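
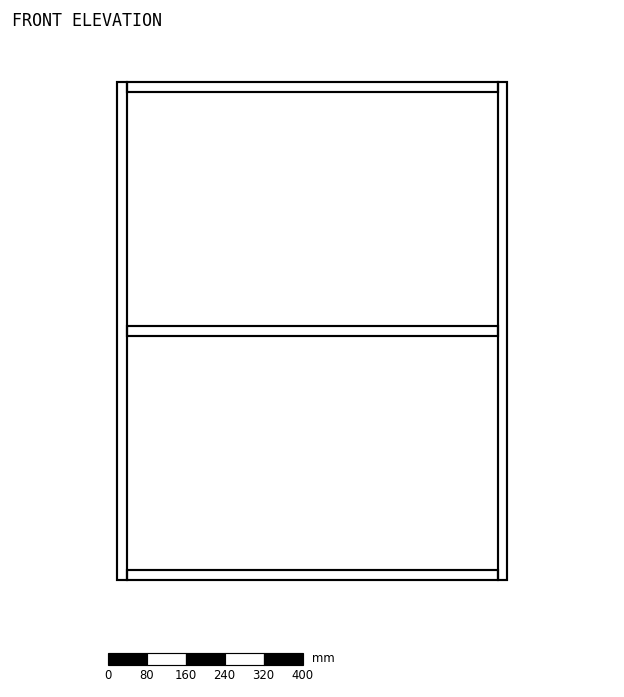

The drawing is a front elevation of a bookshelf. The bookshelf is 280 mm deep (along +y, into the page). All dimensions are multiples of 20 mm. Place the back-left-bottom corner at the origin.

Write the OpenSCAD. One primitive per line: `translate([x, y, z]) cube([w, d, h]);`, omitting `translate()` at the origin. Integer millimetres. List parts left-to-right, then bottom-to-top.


cube([20, 280, 1020]);
translate([20, 0, 0]) cube([760, 280, 20]);
translate([20, 0, 500]) cube([760, 280, 20]);
translate([20, 0, 1000]) cube([760, 280, 20]);
translate([780, 0, 0]) cube([20, 280, 1020]);


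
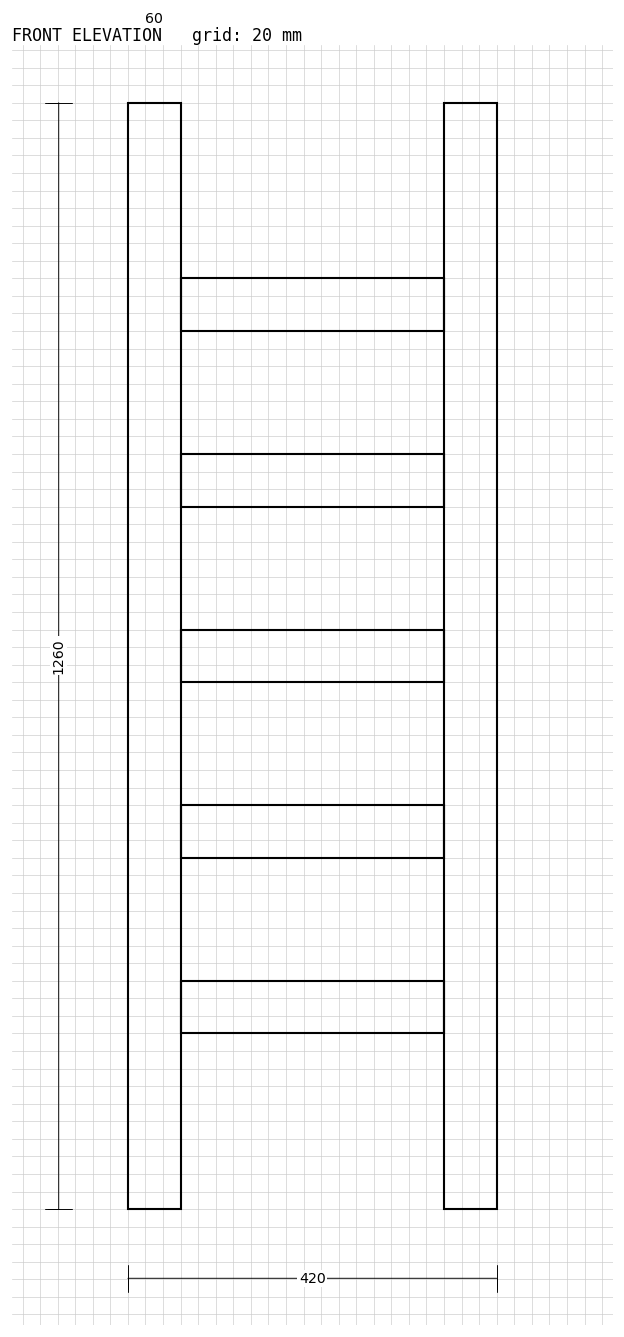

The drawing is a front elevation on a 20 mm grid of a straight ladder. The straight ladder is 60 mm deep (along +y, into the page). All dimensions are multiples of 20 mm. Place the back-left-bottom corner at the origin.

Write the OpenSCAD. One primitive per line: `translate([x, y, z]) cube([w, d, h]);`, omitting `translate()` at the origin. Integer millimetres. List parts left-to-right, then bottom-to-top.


cube([60, 60, 1260]);
translate([60, 0, 200]) cube([300, 60, 60]);
translate([60, 0, 400]) cube([300, 60, 60]);
translate([60, 0, 600]) cube([300, 60, 60]);
translate([60, 0, 800]) cube([300, 60, 60]);
translate([60, 0, 1000]) cube([300, 60, 60]);
translate([360, 0, 0]) cube([60, 60, 1260]);


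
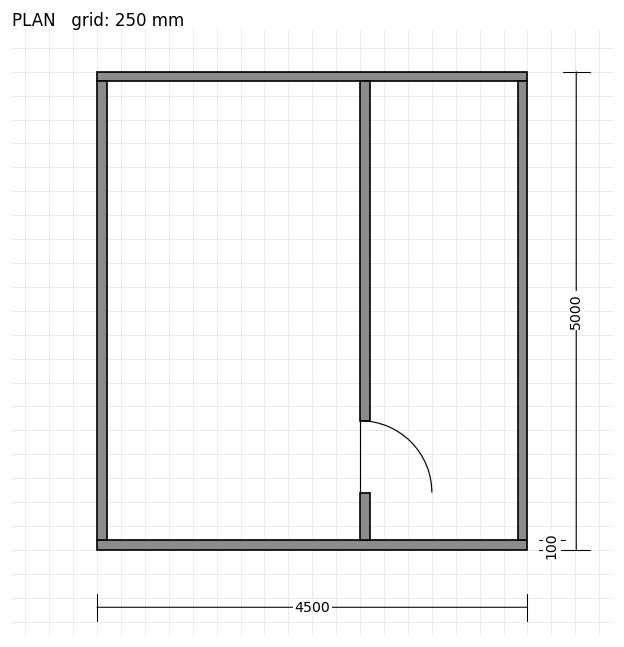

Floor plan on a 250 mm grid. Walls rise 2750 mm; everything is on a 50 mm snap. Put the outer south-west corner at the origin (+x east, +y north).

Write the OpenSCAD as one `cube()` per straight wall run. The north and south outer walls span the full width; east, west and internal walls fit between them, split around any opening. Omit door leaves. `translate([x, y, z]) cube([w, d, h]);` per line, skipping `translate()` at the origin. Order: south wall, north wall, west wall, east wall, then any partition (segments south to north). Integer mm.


cube([4500, 100, 2750]);
translate([0, 4900, 0]) cube([4500, 100, 2750]);
translate([0, 100, 0]) cube([100, 4800, 2750]);
translate([4400, 100, 0]) cube([100, 4800, 2750]);
translate([2750, 100, 0]) cube([100, 500, 2750]);
translate([2750, 1350, 0]) cube([100, 3550, 2750]);


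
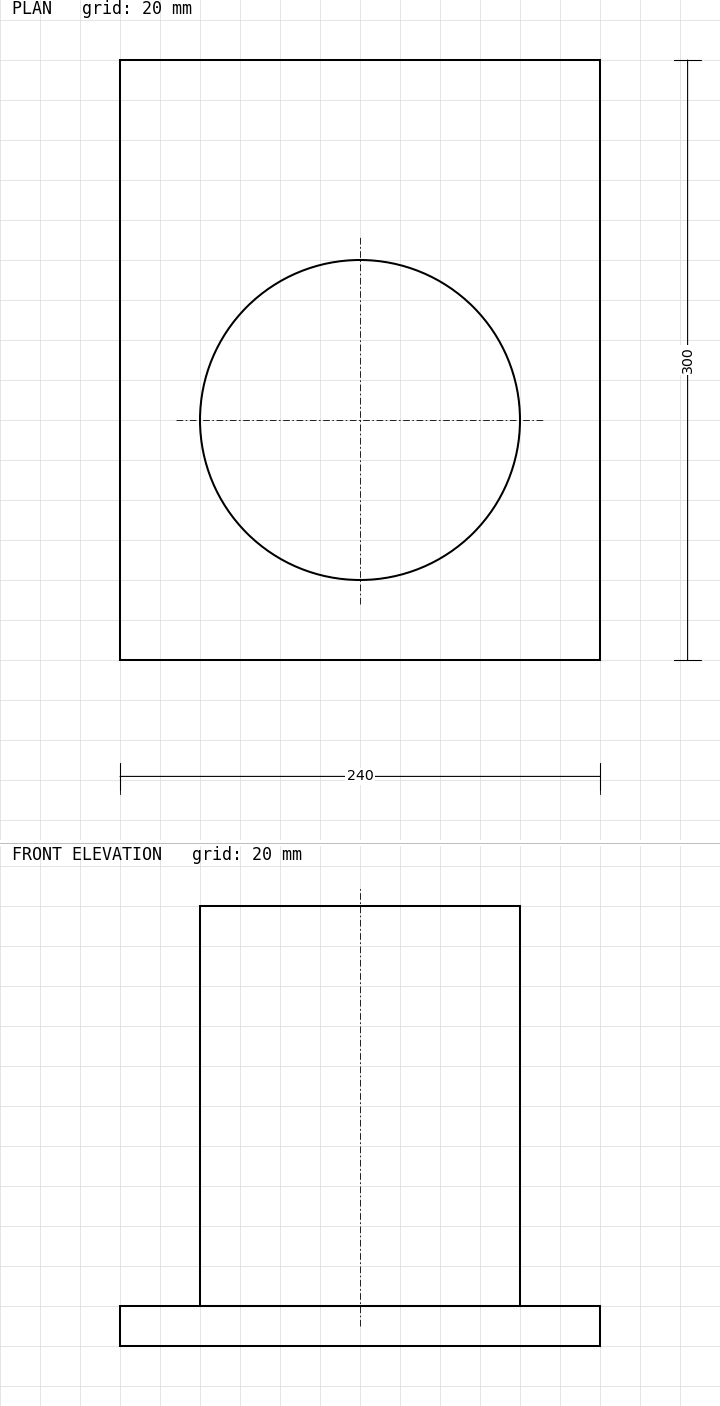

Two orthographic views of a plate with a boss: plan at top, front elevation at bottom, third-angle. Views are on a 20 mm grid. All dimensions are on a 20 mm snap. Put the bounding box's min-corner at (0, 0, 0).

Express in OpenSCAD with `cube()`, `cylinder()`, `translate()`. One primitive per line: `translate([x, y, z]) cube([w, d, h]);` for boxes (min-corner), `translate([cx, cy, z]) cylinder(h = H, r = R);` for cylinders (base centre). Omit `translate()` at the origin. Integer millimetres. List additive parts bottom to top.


cube([240, 300, 20]);
translate([120, 120, 20]) cylinder(h = 200, r = 80);


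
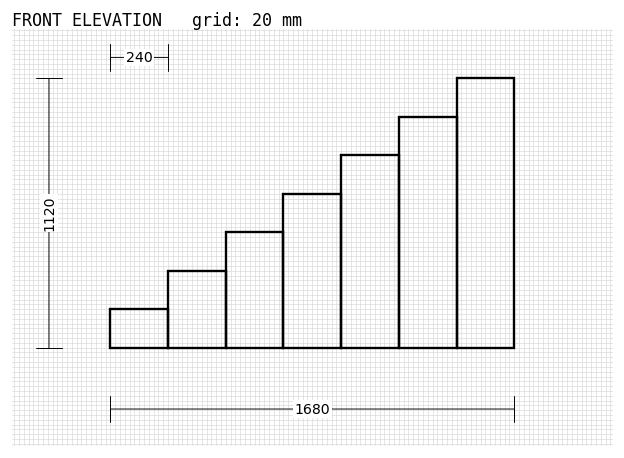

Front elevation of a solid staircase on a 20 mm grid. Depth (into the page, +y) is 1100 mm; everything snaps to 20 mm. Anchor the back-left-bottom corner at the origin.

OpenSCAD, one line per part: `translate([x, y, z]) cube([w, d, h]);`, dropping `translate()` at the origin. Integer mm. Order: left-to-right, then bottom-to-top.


cube([240, 1100, 160]);
translate([240, 0, 0]) cube([240, 1100, 320]);
translate([480, 0, 0]) cube([240, 1100, 480]);
translate([720, 0, 0]) cube([240, 1100, 640]);
translate([960, 0, 0]) cube([240, 1100, 800]);
translate([1200, 0, 0]) cube([240, 1100, 960]);
translate([1440, 0, 0]) cube([240, 1100, 1120]);


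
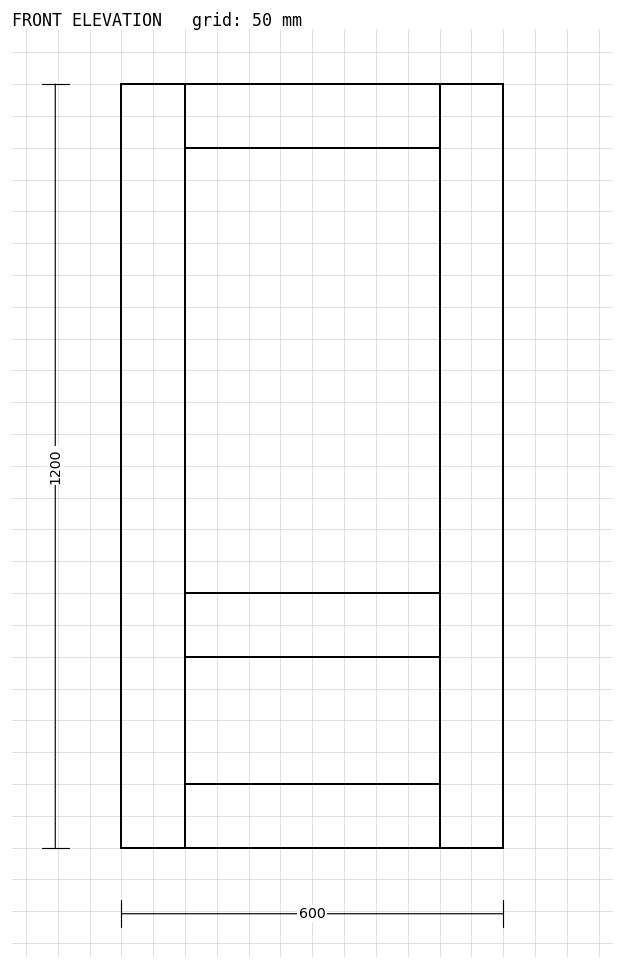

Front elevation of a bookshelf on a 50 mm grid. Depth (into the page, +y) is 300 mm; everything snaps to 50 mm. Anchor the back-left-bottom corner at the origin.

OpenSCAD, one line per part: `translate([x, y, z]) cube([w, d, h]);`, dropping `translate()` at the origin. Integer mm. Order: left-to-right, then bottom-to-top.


cube([100, 300, 1200]);
translate([100, 0, 0]) cube([400, 300, 100]);
translate([100, 0, 300]) cube([400, 300, 100]);
translate([100, 0, 1100]) cube([400, 300, 100]);
translate([500, 0, 0]) cube([100, 300, 1200]);


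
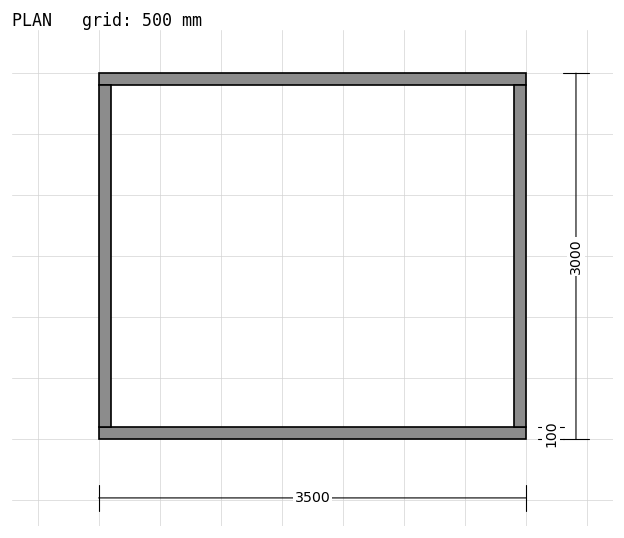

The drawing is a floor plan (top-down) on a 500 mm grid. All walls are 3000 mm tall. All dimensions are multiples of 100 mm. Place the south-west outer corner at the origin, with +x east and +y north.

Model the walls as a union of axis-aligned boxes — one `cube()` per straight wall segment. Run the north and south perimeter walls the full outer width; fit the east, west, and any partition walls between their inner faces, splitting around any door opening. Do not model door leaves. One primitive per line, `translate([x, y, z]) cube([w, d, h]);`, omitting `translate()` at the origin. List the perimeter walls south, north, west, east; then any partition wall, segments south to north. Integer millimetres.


cube([3500, 100, 3000]);
translate([0, 2900, 0]) cube([3500, 100, 3000]);
translate([0, 100, 0]) cube([100, 2800, 3000]);
translate([3400, 100, 0]) cube([100, 2800, 3000]);


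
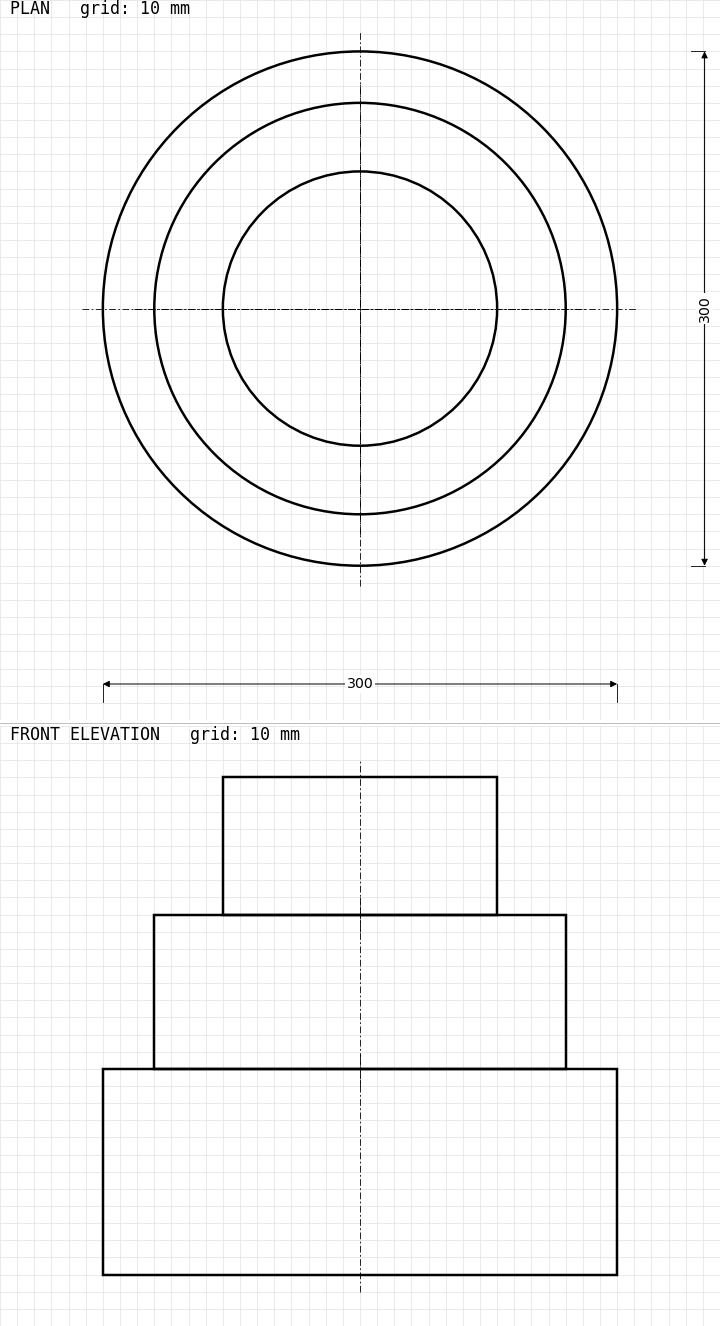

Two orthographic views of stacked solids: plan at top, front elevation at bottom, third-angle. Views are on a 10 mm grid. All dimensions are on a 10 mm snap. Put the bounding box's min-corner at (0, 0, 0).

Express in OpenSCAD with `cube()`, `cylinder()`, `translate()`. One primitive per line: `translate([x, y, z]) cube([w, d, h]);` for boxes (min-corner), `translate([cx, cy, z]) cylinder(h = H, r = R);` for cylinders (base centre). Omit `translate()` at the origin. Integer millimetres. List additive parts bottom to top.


translate([150, 150, 0]) cylinder(h = 120, r = 150);
translate([150, 150, 120]) cylinder(h = 90, r = 120);
translate([150, 150, 210]) cylinder(h = 80, r = 80);


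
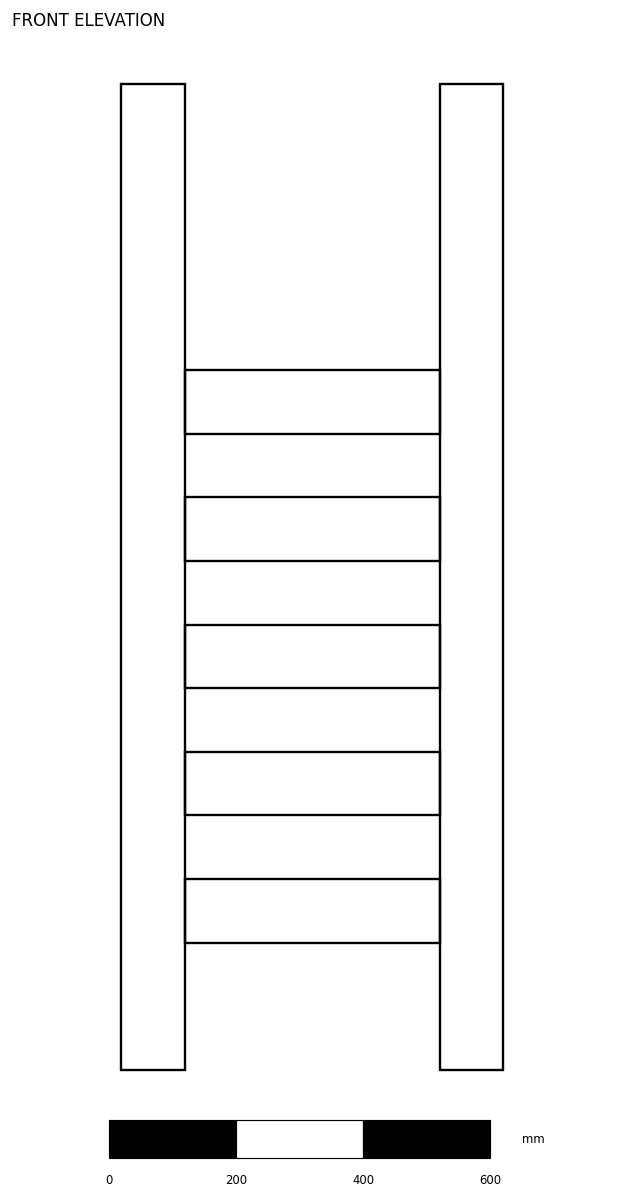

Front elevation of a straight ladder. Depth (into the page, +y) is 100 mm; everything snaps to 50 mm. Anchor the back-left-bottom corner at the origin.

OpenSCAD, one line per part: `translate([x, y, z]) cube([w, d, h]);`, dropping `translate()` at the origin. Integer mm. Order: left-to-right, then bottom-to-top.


cube([100, 100, 1550]);
translate([100, 0, 200]) cube([400, 100, 100]);
translate([100, 0, 400]) cube([400, 100, 100]);
translate([100, 0, 600]) cube([400, 100, 100]);
translate([100, 0, 800]) cube([400, 100, 100]);
translate([100, 0, 1000]) cube([400, 100, 100]);
translate([500, 0, 0]) cube([100, 100, 1550]);


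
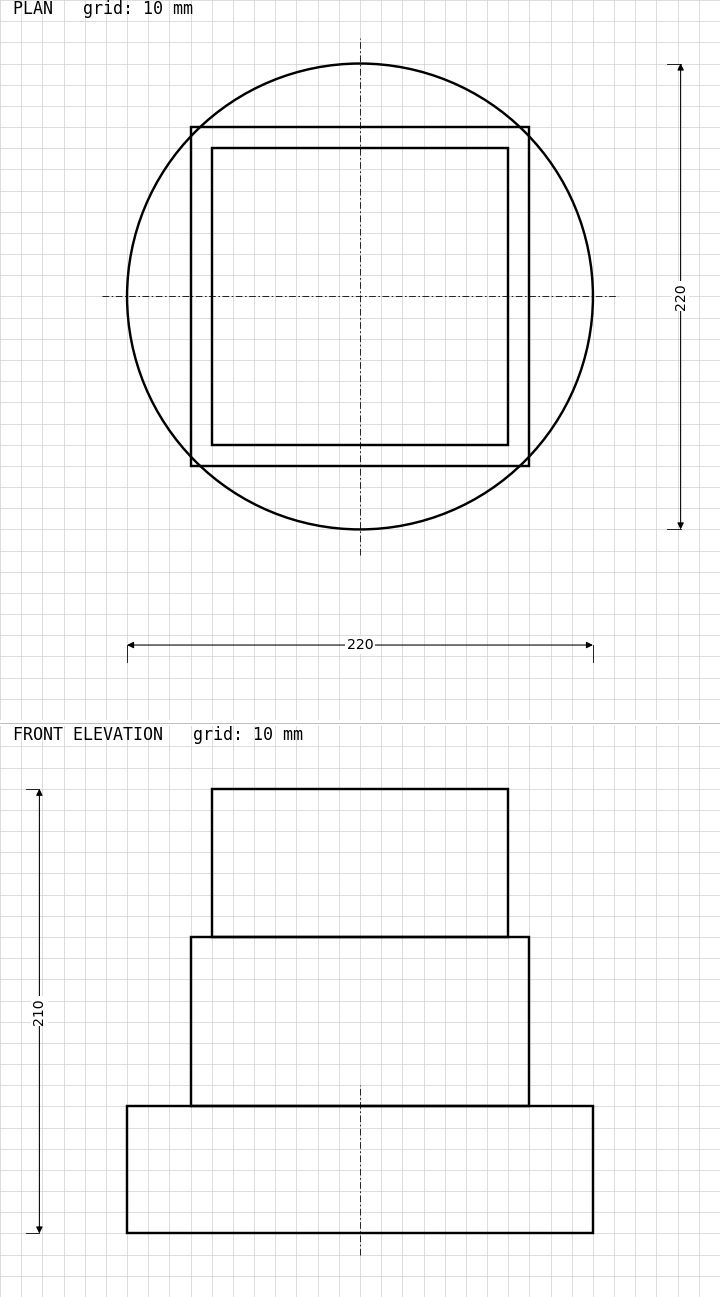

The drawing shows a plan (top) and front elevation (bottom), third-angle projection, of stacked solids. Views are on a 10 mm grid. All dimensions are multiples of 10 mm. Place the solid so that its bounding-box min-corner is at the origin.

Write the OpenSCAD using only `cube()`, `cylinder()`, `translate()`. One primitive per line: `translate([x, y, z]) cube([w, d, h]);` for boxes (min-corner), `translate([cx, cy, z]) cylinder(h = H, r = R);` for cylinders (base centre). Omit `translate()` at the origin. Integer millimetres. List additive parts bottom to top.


translate([110, 110, 0]) cylinder(h = 60, r = 110);
translate([30, 30, 60]) cube([160, 160, 80]);
translate([40, 40, 140]) cube([140, 140, 70]);


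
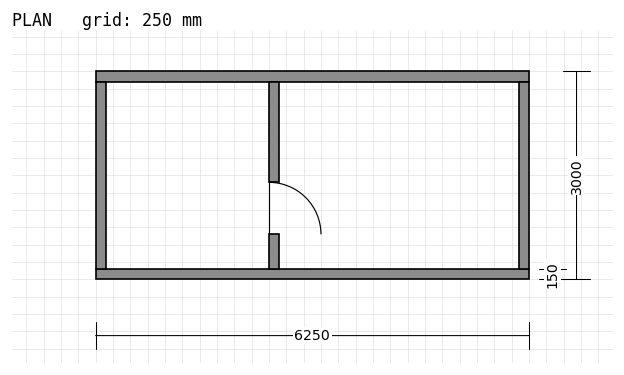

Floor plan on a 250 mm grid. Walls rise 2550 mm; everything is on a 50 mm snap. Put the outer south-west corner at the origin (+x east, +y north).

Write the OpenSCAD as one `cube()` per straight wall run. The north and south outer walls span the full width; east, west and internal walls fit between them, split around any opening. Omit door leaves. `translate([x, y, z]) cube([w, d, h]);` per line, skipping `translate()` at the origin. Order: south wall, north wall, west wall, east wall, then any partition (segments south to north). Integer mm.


cube([6250, 150, 2550]);
translate([0, 2850, 0]) cube([6250, 150, 2550]);
translate([0, 150, 0]) cube([150, 2700, 2550]);
translate([6100, 150, 0]) cube([150, 2700, 2550]);
translate([2500, 150, 0]) cube([150, 500, 2550]);
translate([2500, 1400, 0]) cube([150, 1450, 2550]);


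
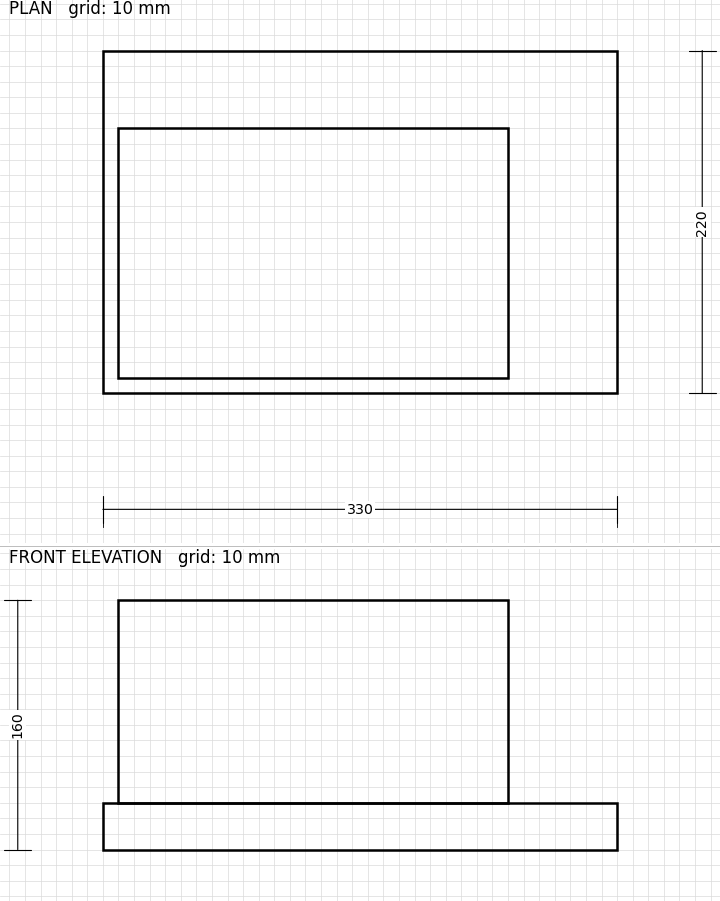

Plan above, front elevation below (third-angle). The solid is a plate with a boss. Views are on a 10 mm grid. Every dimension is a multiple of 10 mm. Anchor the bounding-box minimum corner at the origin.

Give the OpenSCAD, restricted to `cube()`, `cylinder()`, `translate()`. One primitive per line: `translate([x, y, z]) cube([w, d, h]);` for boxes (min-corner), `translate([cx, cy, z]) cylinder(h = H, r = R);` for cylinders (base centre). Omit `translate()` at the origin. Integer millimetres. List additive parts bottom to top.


cube([330, 220, 30]);
translate([10, 10, 30]) cube([250, 160, 130]);


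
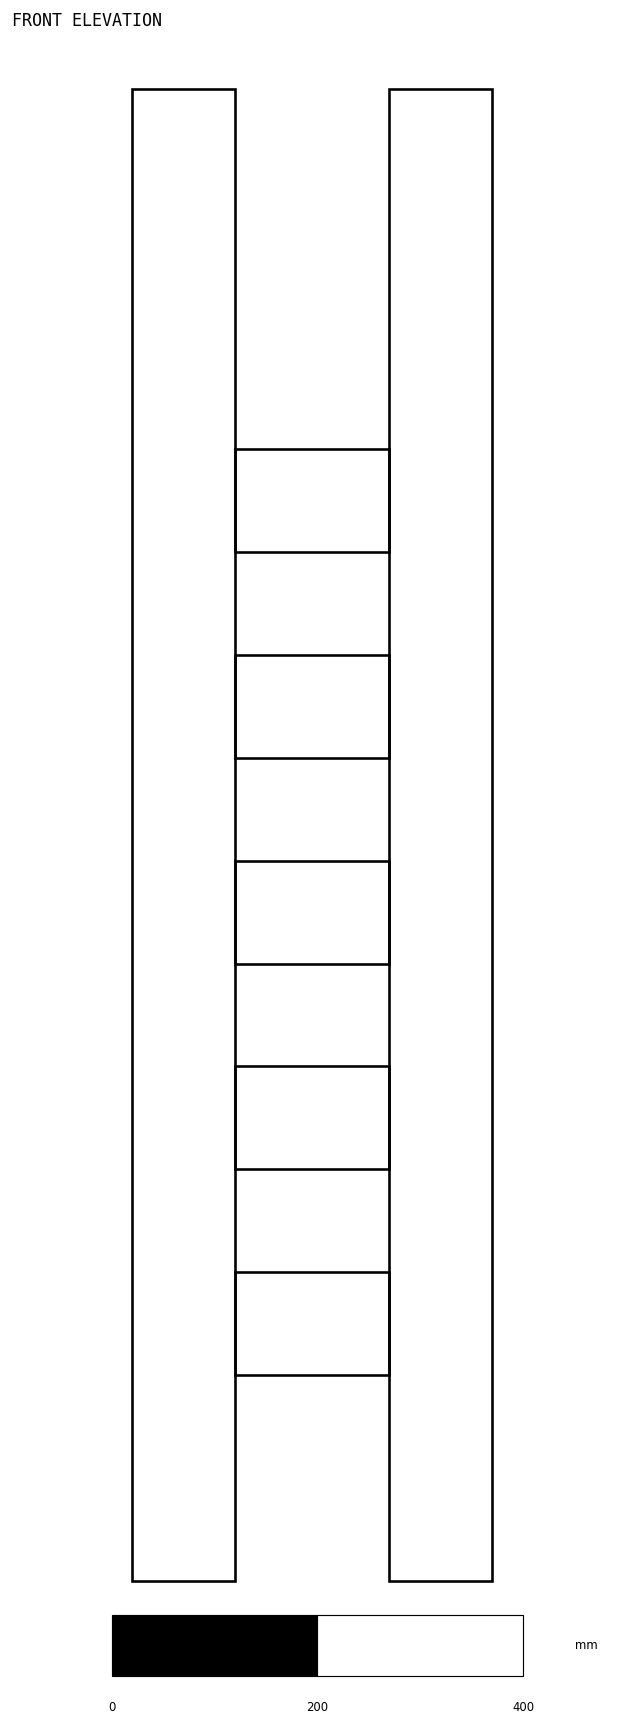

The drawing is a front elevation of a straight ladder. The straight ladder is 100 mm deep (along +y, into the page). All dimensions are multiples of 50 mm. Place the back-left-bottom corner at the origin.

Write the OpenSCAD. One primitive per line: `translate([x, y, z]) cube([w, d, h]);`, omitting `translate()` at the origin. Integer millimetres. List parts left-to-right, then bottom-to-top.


cube([100, 100, 1450]);
translate([100, 0, 200]) cube([150, 100, 100]);
translate([100, 0, 400]) cube([150, 100, 100]);
translate([100, 0, 600]) cube([150, 100, 100]);
translate([100, 0, 800]) cube([150, 100, 100]);
translate([100, 0, 1000]) cube([150, 100, 100]);
translate([250, 0, 0]) cube([100, 100, 1450]);


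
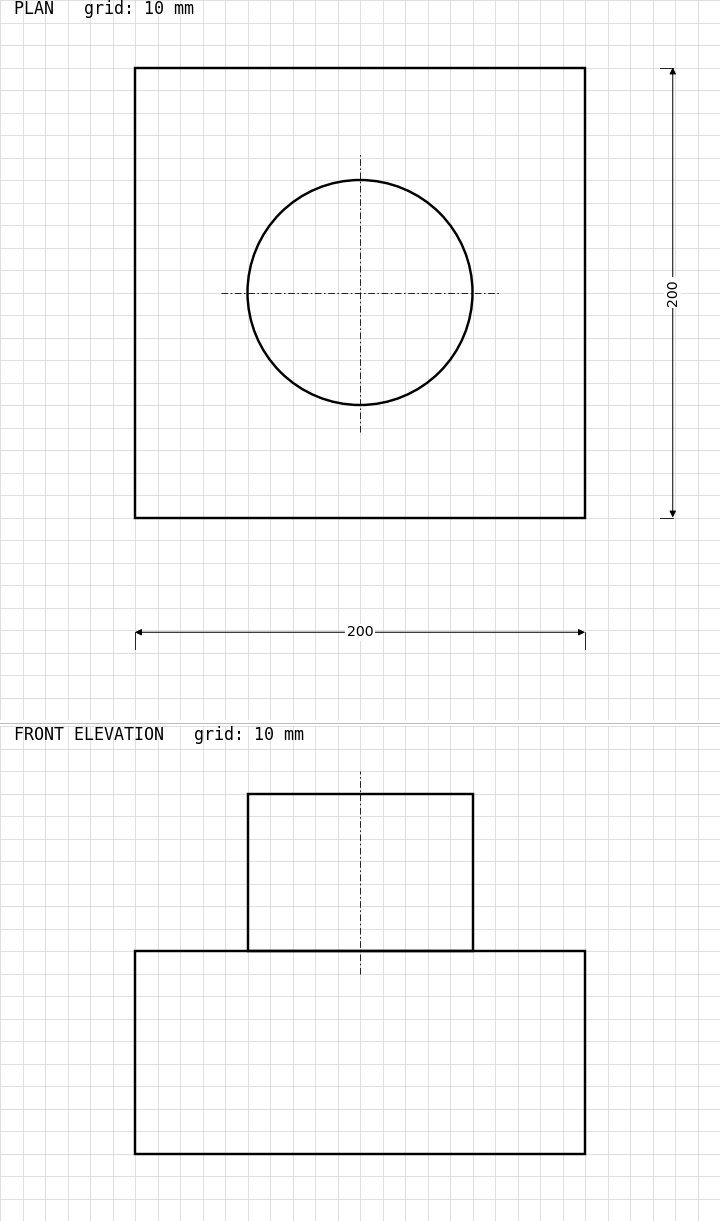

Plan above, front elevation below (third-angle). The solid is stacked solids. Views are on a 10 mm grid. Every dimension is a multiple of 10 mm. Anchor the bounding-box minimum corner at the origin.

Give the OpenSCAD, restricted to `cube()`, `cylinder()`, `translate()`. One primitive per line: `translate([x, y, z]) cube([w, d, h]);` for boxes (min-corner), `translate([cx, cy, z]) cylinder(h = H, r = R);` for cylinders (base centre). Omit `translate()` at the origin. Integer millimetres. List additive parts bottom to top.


cube([200, 200, 90]);
translate([100, 100, 90]) cylinder(h = 70, r = 50);


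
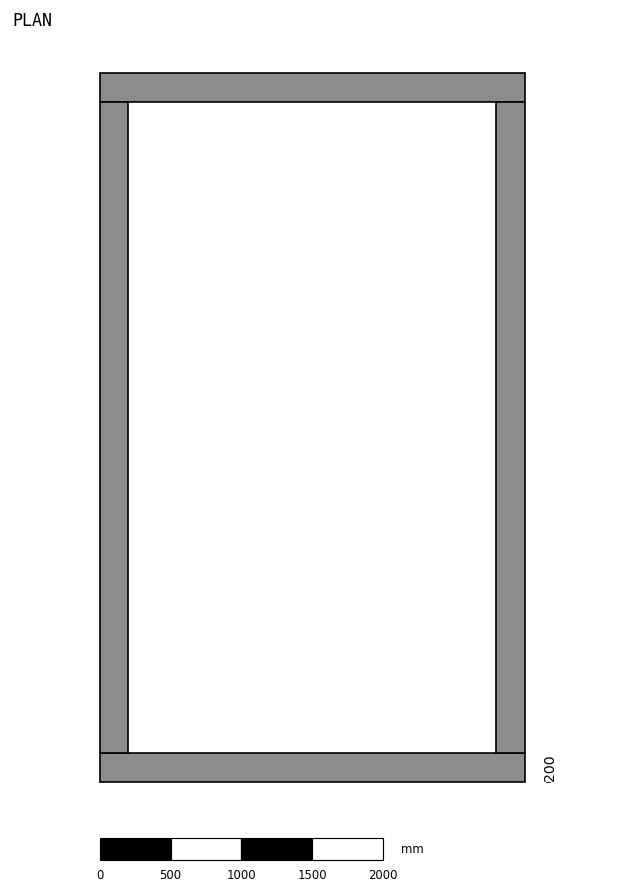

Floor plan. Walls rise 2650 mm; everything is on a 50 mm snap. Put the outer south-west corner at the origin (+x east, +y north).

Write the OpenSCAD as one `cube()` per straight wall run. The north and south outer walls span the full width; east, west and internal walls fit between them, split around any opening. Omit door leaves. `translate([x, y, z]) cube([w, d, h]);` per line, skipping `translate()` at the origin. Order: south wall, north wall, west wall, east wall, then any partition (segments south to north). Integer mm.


cube([3000, 200, 2650]);
translate([0, 4800, 0]) cube([3000, 200, 2650]);
translate([0, 200, 0]) cube([200, 4600, 2650]);
translate([2800, 200, 0]) cube([200, 4600, 2650]);


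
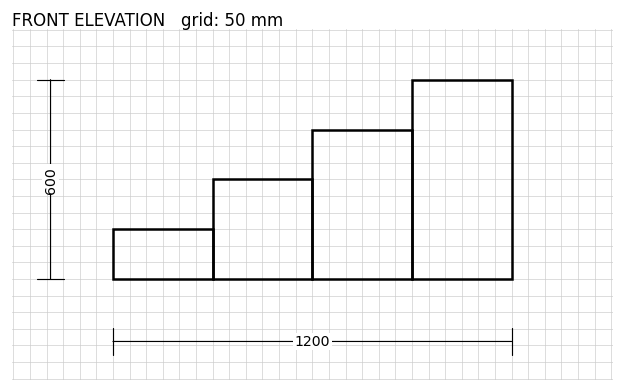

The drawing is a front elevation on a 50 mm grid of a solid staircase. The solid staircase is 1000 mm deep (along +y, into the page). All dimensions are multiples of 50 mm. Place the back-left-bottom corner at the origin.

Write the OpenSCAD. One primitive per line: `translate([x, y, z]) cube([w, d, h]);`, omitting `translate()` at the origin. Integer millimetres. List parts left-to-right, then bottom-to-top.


cube([300, 1000, 150]);
translate([300, 0, 0]) cube([300, 1000, 300]);
translate([600, 0, 0]) cube([300, 1000, 450]);
translate([900, 0, 0]) cube([300, 1000, 600]);


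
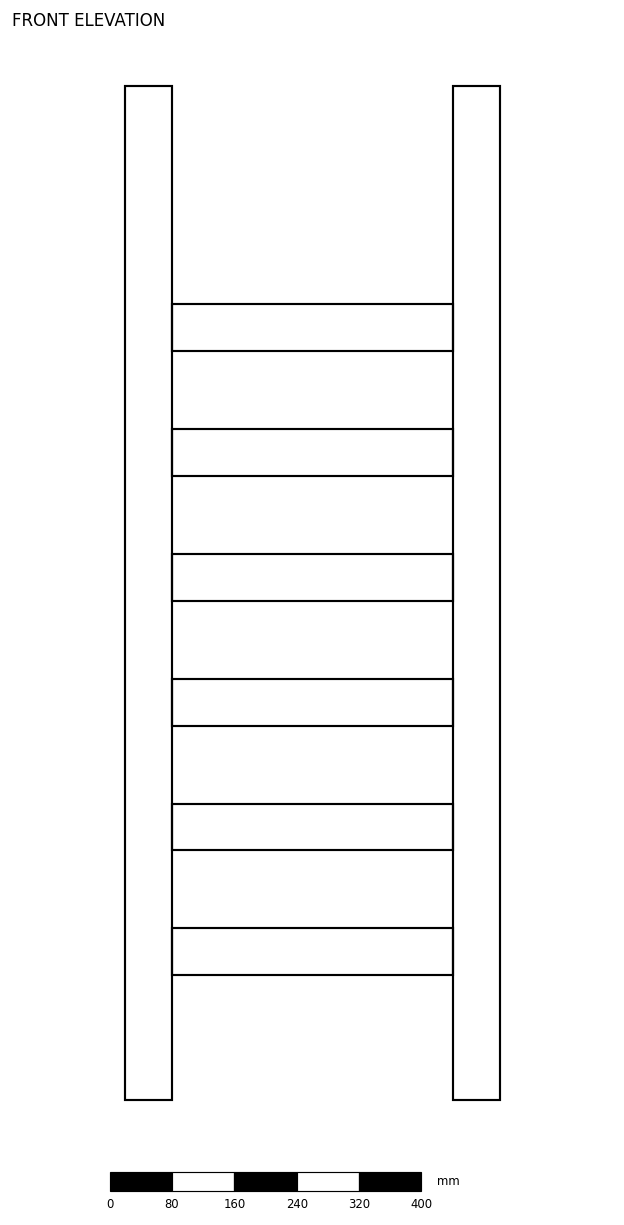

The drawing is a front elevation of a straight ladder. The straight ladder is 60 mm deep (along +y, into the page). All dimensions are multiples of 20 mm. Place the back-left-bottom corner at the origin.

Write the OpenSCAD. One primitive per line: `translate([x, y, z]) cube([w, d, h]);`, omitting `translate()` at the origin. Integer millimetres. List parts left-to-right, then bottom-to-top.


cube([60, 60, 1300]);
translate([60, 0, 160]) cube([360, 60, 60]);
translate([60, 0, 320]) cube([360, 60, 60]);
translate([60, 0, 480]) cube([360, 60, 60]);
translate([60, 0, 640]) cube([360, 60, 60]);
translate([60, 0, 800]) cube([360, 60, 60]);
translate([60, 0, 960]) cube([360, 60, 60]);
translate([420, 0, 0]) cube([60, 60, 1300]);


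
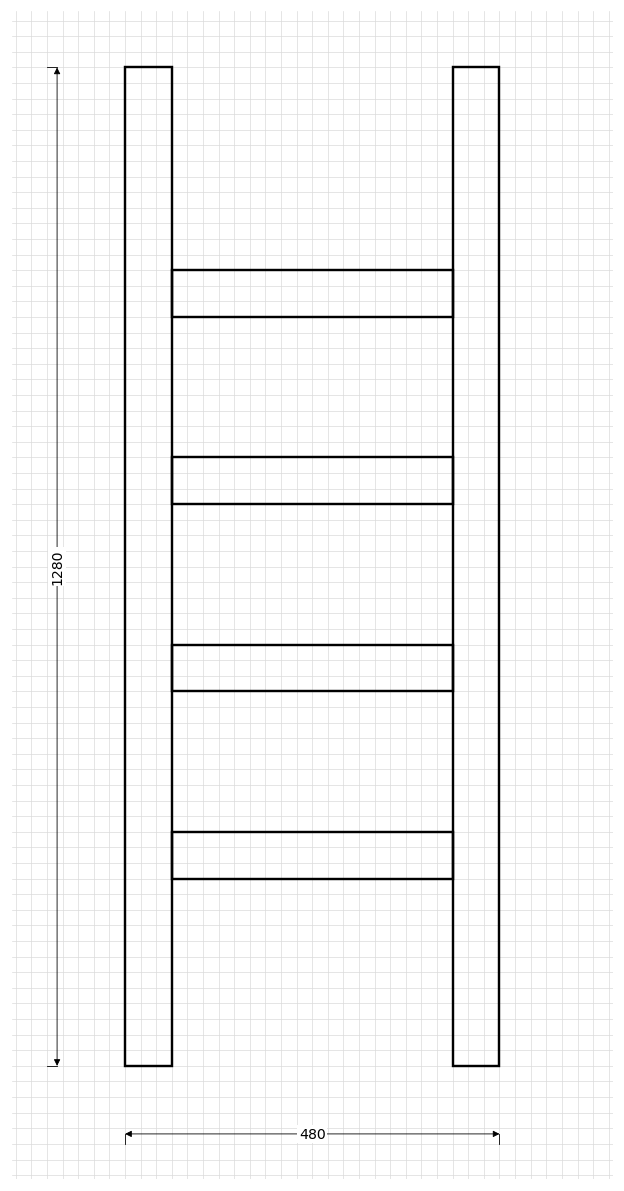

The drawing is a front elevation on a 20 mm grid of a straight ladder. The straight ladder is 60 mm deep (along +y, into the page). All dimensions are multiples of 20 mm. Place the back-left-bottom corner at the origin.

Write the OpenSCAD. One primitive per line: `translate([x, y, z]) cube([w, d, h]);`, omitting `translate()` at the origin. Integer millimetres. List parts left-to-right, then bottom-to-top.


cube([60, 60, 1280]);
translate([60, 0, 240]) cube([360, 60, 60]);
translate([60, 0, 480]) cube([360, 60, 60]);
translate([60, 0, 720]) cube([360, 60, 60]);
translate([60, 0, 960]) cube([360, 60, 60]);
translate([420, 0, 0]) cube([60, 60, 1280]);


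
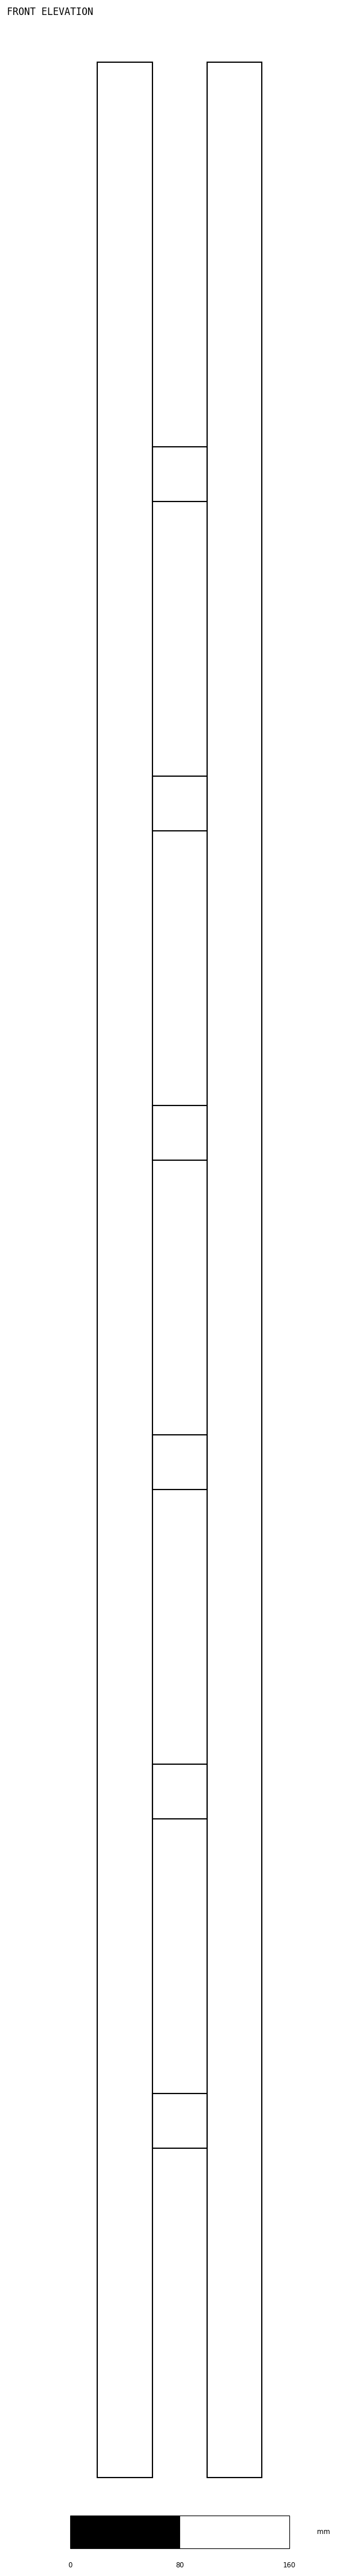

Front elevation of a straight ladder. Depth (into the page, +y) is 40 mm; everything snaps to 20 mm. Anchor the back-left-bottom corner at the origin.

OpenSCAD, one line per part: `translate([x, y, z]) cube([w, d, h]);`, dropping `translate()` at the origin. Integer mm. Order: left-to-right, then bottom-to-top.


cube([40, 40, 1760]);
translate([40, 0, 240]) cube([40, 40, 40]);
translate([40, 0, 480]) cube([40, 40, 40]);
translate([40, 0, 720]) cube([40, 40, 40]);
translate([40, 0, 960]) cube([40, 40, 40]);
translate([40, 0, 1200]) cube([40, 40, 40]);
translate([40, 0, 1440]) cube([40, 40, 40]);
translate([80, 0, 0]) cube([40, 40, 1760]);


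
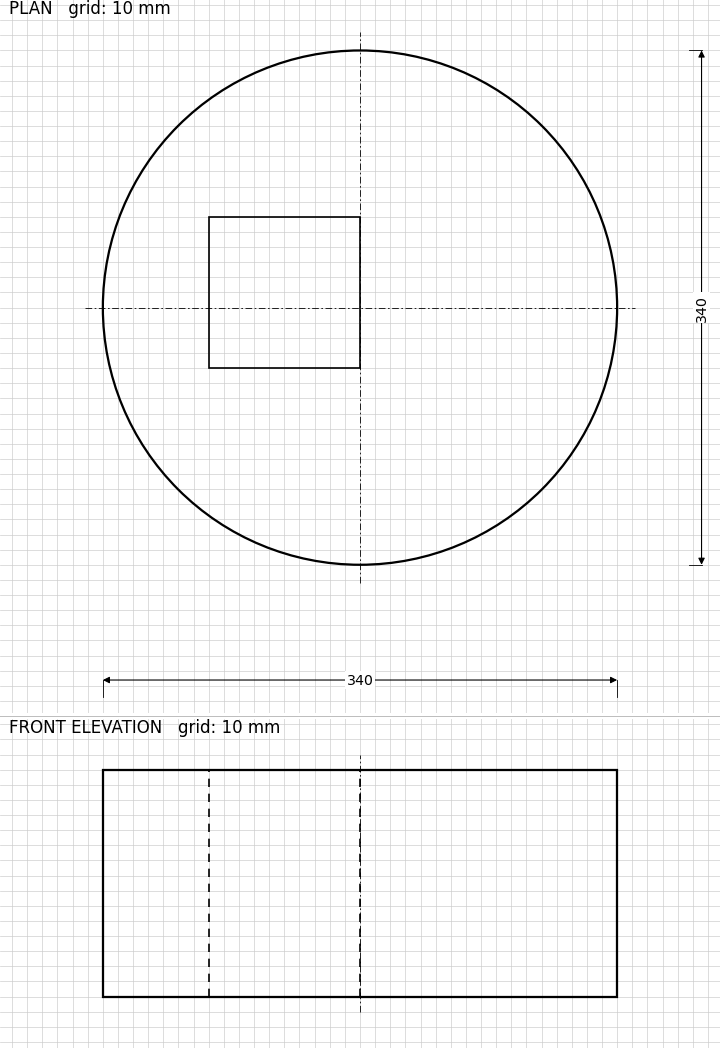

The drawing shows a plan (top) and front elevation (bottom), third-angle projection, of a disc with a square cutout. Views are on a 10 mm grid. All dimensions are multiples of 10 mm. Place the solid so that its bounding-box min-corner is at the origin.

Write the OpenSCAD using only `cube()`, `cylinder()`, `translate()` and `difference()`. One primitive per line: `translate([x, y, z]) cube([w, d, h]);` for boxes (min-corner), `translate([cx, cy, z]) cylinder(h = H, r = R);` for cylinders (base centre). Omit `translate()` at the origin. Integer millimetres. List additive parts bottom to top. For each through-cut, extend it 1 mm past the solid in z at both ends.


difference() {
  translate([170, 170, 0]) cylinder(h = 150, r = 170);
  translate([70, 130, -1]) cube([100, 100, 152]);
}


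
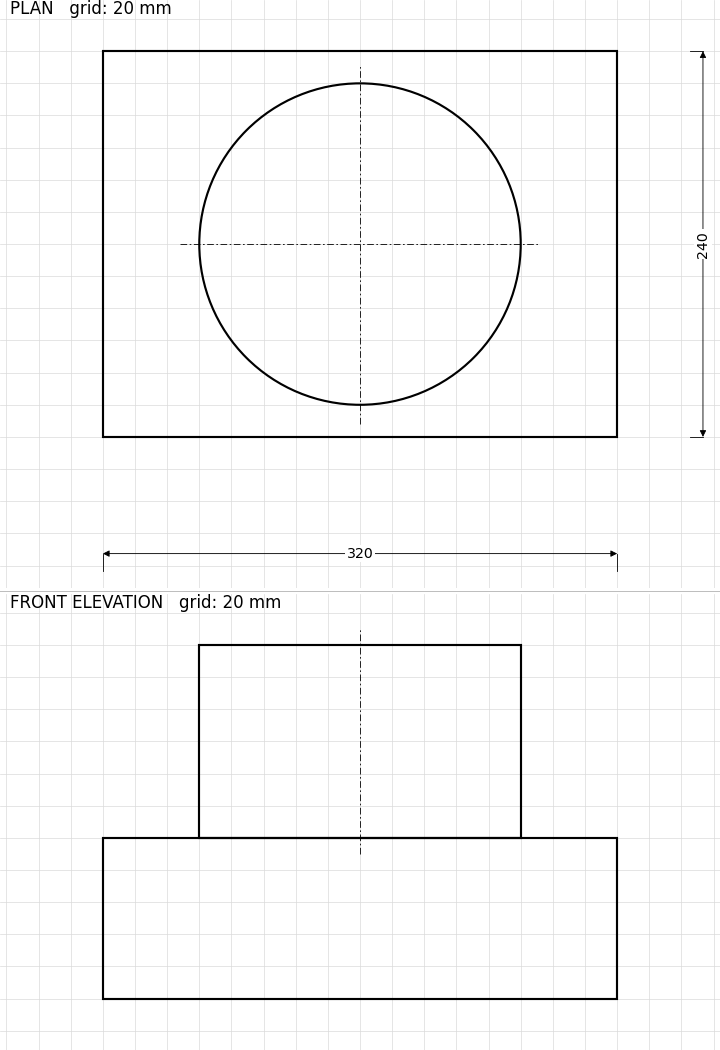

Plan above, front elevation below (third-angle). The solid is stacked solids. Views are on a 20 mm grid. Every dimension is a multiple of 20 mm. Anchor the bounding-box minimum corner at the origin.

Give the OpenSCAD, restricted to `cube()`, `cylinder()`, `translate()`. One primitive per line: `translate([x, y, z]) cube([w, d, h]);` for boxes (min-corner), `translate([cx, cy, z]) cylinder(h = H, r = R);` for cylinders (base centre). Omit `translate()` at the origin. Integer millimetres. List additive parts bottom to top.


cube([320, 240, 100]);
translate([160, 120, 100]) cylinder(h = 120, r = 100);


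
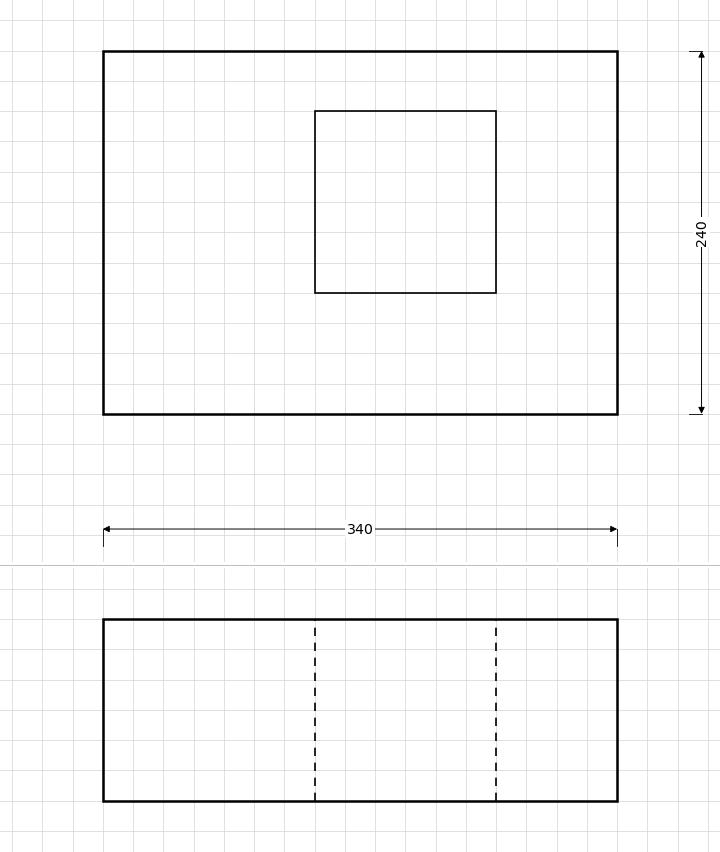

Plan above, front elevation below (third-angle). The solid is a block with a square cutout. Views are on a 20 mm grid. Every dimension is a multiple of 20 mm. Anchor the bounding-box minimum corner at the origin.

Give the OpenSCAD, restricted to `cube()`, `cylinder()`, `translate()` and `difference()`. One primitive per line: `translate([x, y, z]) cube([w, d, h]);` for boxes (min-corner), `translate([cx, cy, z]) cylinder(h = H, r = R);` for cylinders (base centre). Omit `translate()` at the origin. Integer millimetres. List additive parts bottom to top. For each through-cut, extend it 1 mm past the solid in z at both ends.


difference() {
  cube([340, 240, 120]);
  translate([140, 80, -1]) cube([120, 120, 122]);
}


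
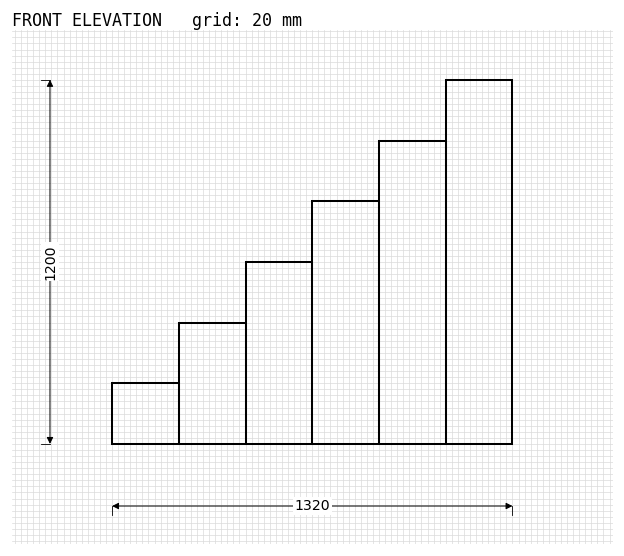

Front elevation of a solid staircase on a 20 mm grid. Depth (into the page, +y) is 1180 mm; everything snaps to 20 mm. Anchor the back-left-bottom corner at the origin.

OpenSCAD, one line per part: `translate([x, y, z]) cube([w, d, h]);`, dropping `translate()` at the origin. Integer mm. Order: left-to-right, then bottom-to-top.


cube([220, 1180, 200]);
translate([220, 0, 0]) cube([220, 1180, 400]);
translate([440, 0, 0]) cube([220, 1180, 600]);
translate([660, 0, 0]) cube([220, 1180, 800]);
translate([880, 0, 0]) cube([220, 1180, 1000]);
translate([1100, 0, 0]) cube([220, 1180, 1200]);


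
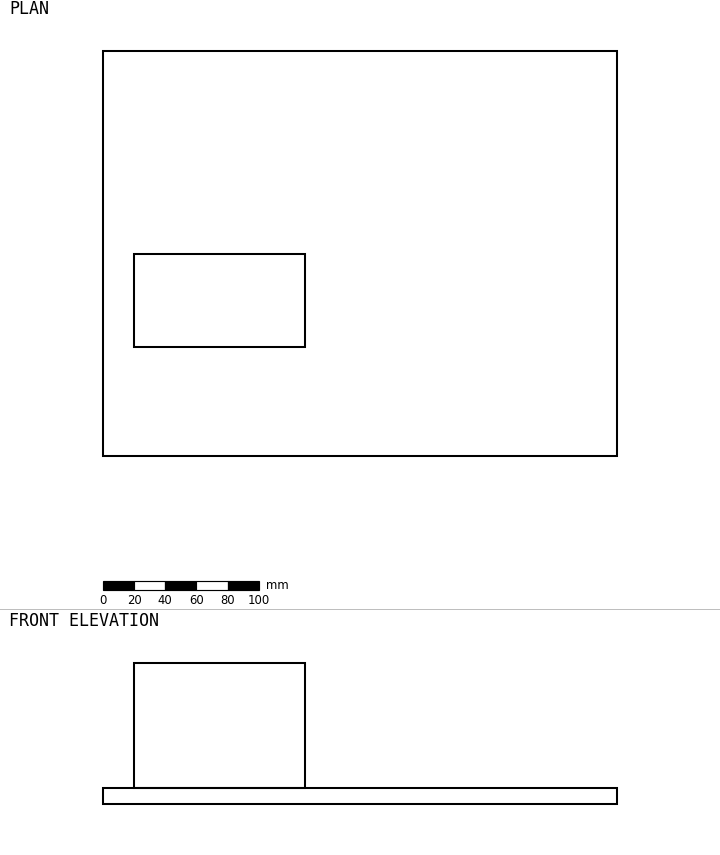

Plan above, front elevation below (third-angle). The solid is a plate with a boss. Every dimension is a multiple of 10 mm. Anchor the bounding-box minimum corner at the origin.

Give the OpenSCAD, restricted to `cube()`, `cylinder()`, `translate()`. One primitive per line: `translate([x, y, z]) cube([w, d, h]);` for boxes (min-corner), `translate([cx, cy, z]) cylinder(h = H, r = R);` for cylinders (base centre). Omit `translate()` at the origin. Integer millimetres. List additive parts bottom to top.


cube([330, 260, 10]);
translate([20, 70, 10]) cube([110, 60, 80]);


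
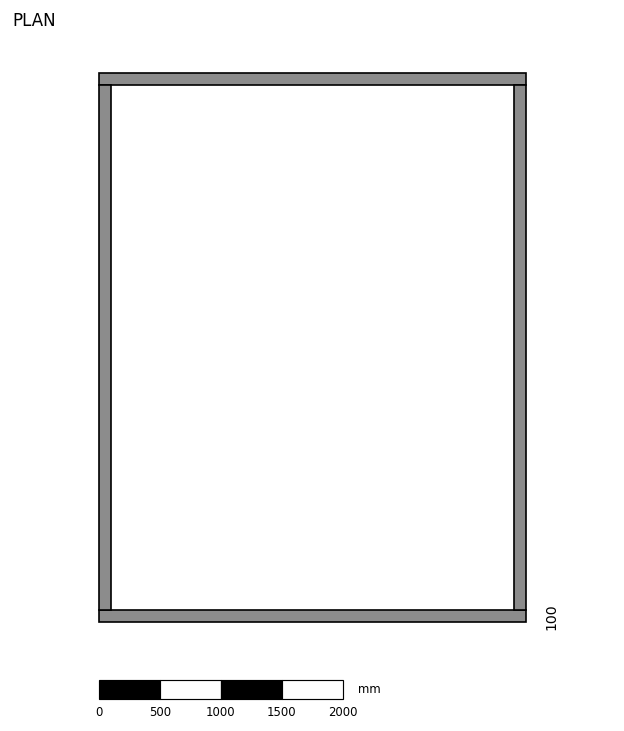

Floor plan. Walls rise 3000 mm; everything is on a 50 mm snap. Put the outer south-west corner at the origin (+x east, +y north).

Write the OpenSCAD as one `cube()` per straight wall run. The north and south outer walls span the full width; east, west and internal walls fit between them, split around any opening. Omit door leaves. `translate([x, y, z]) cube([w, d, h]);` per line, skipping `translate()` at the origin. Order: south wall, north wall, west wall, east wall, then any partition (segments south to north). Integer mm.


cube([3500, 100, 3000]);
translate([0, 4400, 0]) cube([3500, 100, 3000]);
translate([0, 100, 0]) cube([100, 4300, 3000]);
translate([3400, 100, 0]) cube([100, 4300, 3000]);


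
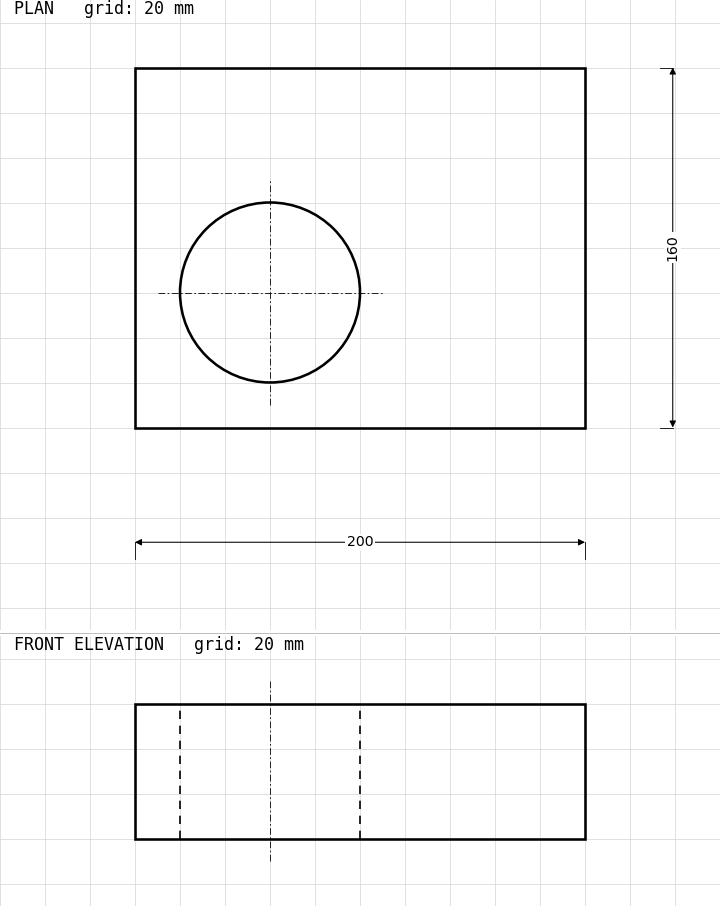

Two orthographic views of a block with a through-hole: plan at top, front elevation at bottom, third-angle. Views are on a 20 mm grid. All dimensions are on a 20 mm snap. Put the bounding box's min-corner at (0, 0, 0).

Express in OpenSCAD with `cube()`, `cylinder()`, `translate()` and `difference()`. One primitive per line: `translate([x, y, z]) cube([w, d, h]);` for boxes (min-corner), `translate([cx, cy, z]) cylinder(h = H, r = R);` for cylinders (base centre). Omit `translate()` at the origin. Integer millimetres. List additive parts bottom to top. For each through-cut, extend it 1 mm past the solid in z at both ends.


difference() {
  cube([200, 160, 60]);
  translate([60, 60, -1]) cylinder(h = 62, r = 40);
}


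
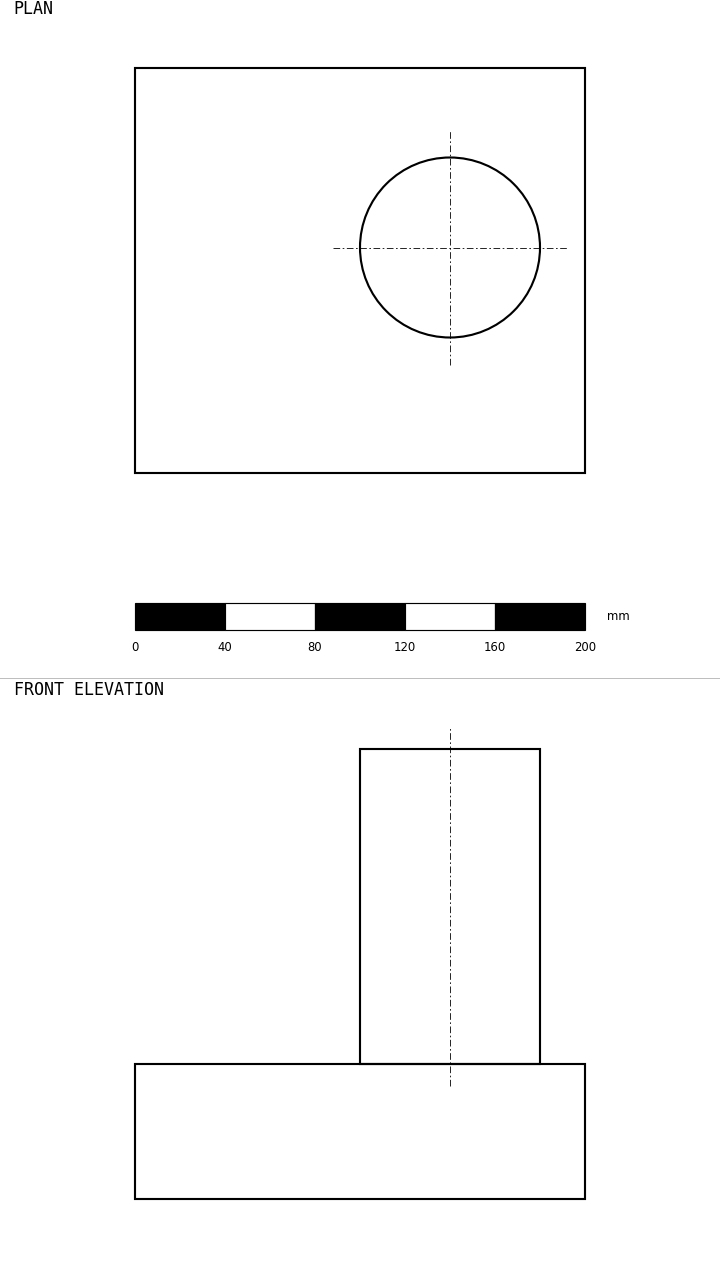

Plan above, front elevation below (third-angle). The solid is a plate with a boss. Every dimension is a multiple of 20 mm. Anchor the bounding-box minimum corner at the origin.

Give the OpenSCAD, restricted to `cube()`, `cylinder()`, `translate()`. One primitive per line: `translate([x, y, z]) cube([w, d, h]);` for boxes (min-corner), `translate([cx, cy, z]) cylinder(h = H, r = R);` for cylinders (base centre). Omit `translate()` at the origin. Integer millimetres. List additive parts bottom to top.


cube([200, 180, 60]);
translate([140, 100, 60]) cylinder(h = 140, r = 40);


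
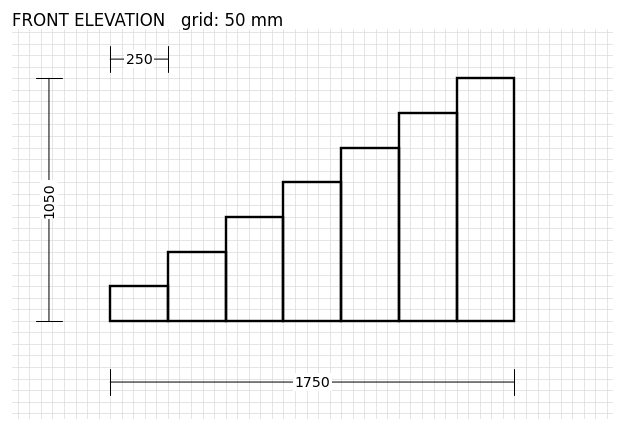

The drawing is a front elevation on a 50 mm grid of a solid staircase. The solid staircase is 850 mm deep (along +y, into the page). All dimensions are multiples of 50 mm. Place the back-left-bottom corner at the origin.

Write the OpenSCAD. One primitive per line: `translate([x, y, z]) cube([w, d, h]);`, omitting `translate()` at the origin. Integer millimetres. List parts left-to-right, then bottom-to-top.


cube([250, 850, 150]);
translate([250, 0, 0]) cube([250, 850, 300]);
translate([500, 0, 0]) cube([250, 850, 450]);
translate([750, 0, 0]) cube([250, 850, 600]);
translate([1000, 0, 0]) cube([250, 850, 750]);
translate([1250, 0, 0]) cube([250, 850, 900]);
translate([1500, 0, 0]) cube([250, 850, 1050]);


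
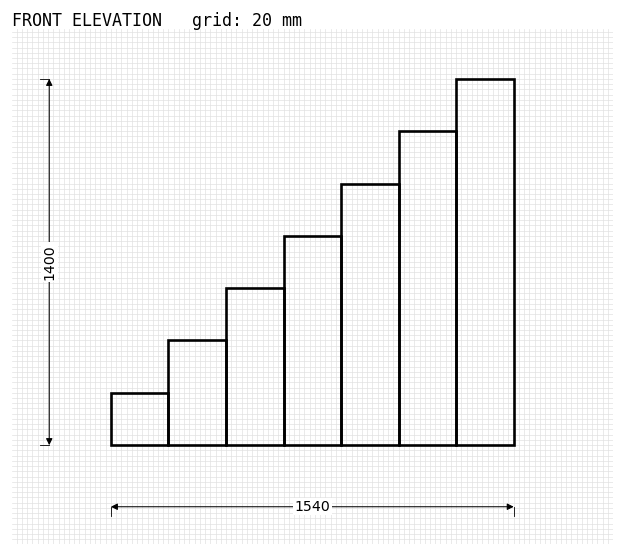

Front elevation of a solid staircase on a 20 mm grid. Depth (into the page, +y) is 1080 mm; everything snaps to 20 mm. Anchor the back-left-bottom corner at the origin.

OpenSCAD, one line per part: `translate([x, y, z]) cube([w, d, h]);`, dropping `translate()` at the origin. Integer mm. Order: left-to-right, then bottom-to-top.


cube([220, 1080, 200]);
translate([220, 0, 0]) cube([220, 1080, 400]);
translate([440, 0, 0]) cube([220, 1080, 600]);
translate([660, 0, 0]) cube([220, 1080, 800]);
translate([880, 0, 0]) cube([220, 1080, 1000]);
translate([1100, 0, 0]) cube([220, 1080, 1200]);
translate([1320, 0, 0]) cube([220, 1080, 1400]);


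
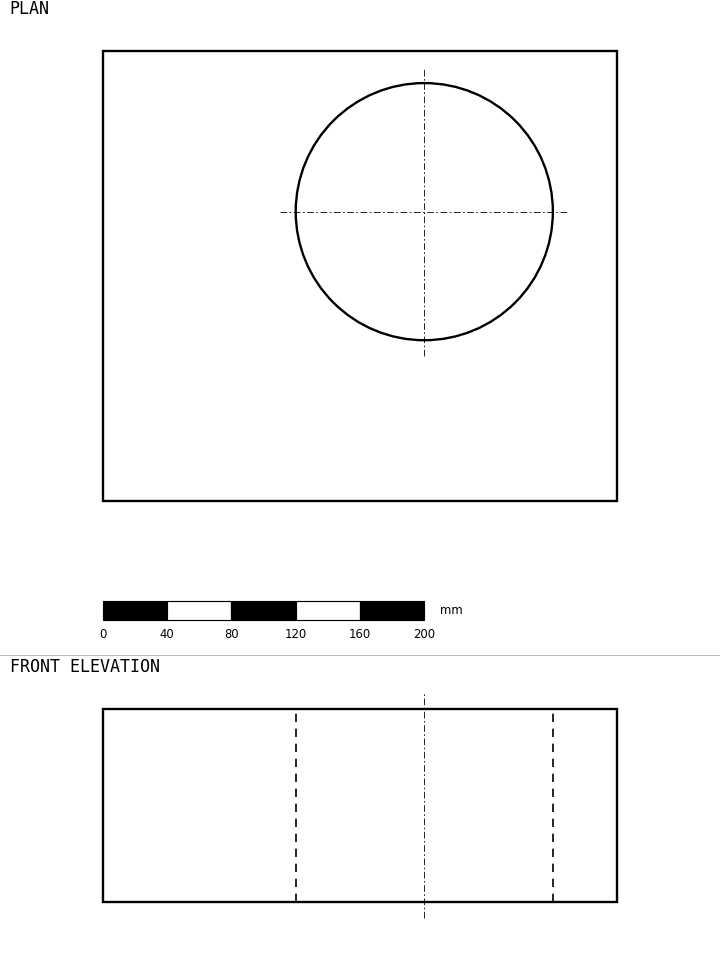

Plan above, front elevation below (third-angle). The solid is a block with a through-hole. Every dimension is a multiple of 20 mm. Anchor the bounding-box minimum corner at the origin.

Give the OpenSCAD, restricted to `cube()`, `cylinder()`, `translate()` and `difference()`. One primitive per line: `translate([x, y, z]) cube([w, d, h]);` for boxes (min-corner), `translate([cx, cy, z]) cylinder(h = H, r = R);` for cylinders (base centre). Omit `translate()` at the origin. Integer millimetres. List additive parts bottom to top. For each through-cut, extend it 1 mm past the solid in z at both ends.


difference() {
  cube([320, 280, 120]);
  translate([200, 180, -1]) cylinder(h = 122, r = 80);
}


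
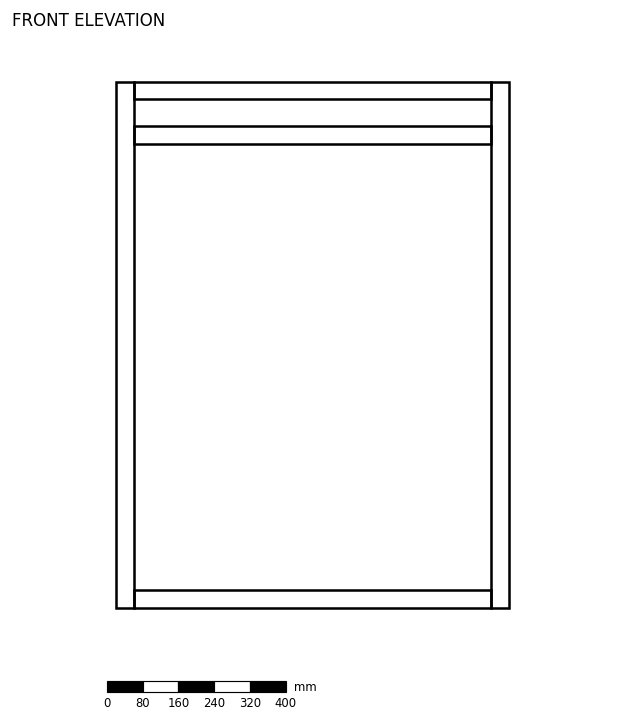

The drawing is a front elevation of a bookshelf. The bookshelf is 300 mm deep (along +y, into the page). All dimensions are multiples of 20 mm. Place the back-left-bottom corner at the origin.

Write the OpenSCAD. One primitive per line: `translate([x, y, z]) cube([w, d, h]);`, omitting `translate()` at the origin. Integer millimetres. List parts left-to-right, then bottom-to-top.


cube([40, 300, 1180]);
translate([40, 0, 0]) cube([800, 300, 40]);
translate([40, 0, 1040]) cube([800, 300, 40]);
translate([40, 0, 1140]) cube([800, 300, 40]);
translate([840, 0, 0]) cube([40, 300, 1180]);


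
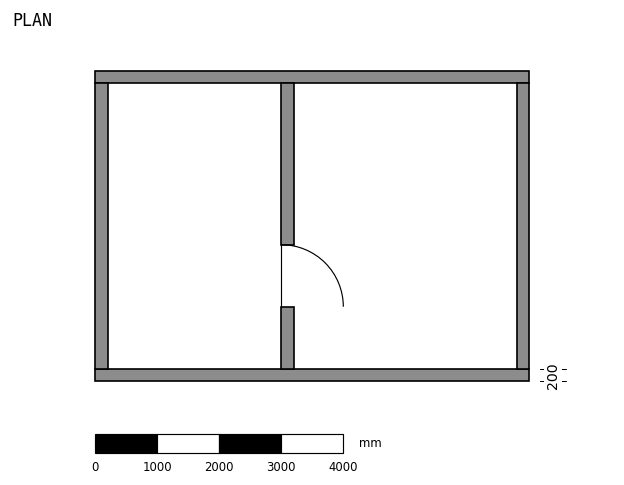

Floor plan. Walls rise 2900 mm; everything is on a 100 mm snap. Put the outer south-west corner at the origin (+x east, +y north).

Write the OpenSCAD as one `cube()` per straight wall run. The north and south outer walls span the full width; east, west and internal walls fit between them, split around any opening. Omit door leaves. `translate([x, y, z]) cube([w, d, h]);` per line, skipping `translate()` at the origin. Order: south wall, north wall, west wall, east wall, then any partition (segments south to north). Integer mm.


cube([7000, 200, 2900]);
translate([0, 4800, 0]) cube([7000, 200, 2900]);
translate([0, 200, 0]) cube([200, 4600, 2900]);
translate([6800, 200, 0]) cube([200, 4600, 2900]);
translate([3000, 200, 0]) cube([200, 1000, 2900]);
translate([3000, 2200, 0]) cube([200, 2600, 2900]);


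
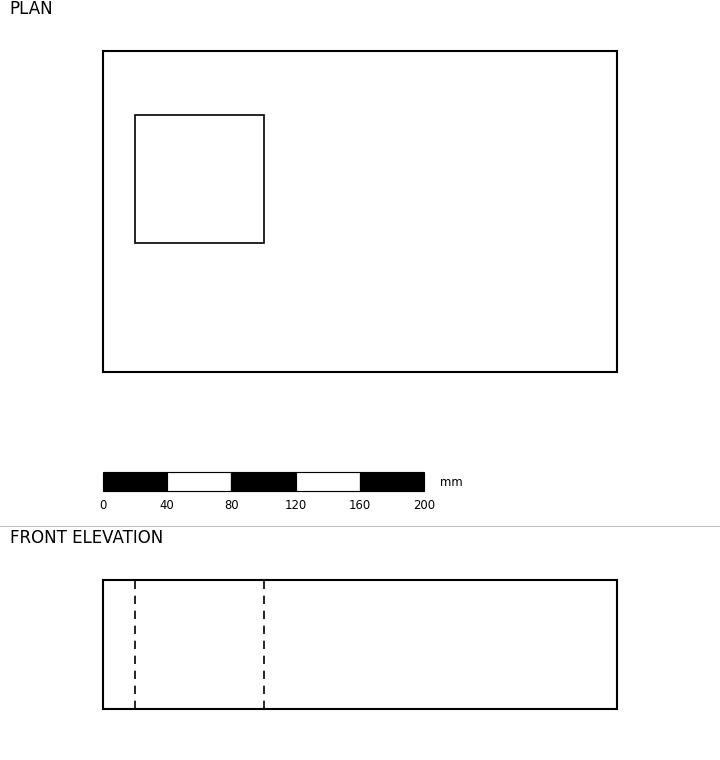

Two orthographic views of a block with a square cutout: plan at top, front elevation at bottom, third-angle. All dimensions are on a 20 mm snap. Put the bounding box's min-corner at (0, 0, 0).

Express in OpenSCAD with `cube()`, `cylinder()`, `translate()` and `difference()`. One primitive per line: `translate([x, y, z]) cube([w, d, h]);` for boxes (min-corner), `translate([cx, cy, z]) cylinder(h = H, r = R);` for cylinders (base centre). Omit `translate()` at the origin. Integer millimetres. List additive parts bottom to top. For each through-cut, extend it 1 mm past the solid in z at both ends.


difference() {
  cube([320, 200, 80]);
  translate([20, 80, -1]) cube([80, 80, 82]);
}


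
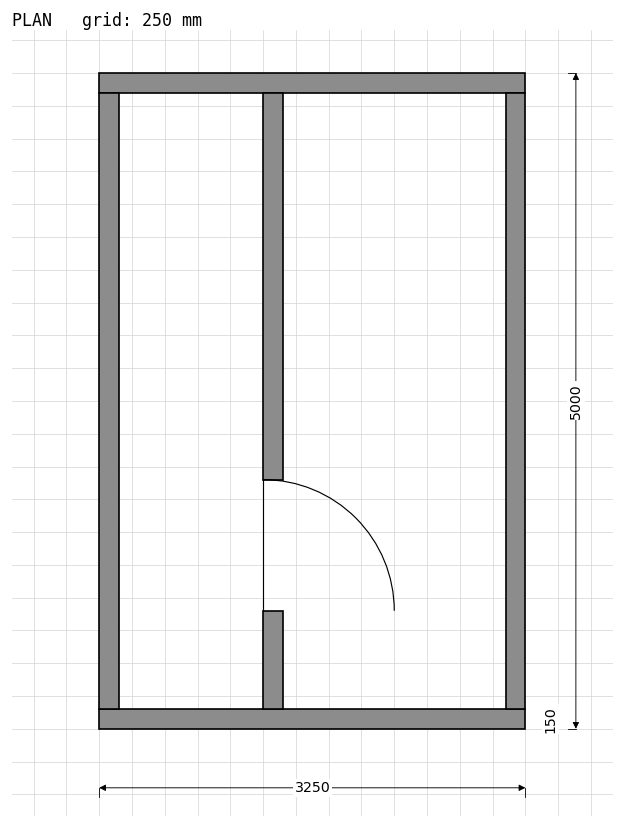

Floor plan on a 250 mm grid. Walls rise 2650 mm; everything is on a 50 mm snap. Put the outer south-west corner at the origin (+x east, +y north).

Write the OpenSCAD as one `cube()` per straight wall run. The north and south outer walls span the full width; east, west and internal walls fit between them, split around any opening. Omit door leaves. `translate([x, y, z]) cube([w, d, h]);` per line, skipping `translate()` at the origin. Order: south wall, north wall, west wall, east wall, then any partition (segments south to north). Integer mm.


cube([3250, 150, 2650]);
translate([0, 4850, 0]) cube([3250, 150, 2650]);
translate([0, 150, 0]) cube([150, 4700, 2650]);
translate([3100, 150, 0]) cube([150, 4700, 2650]);
translate([1250, 150, 0]) cube([150, 750, 2650]);
translate([1250, 1900, 0]) cube([150, 2950, 2650]);


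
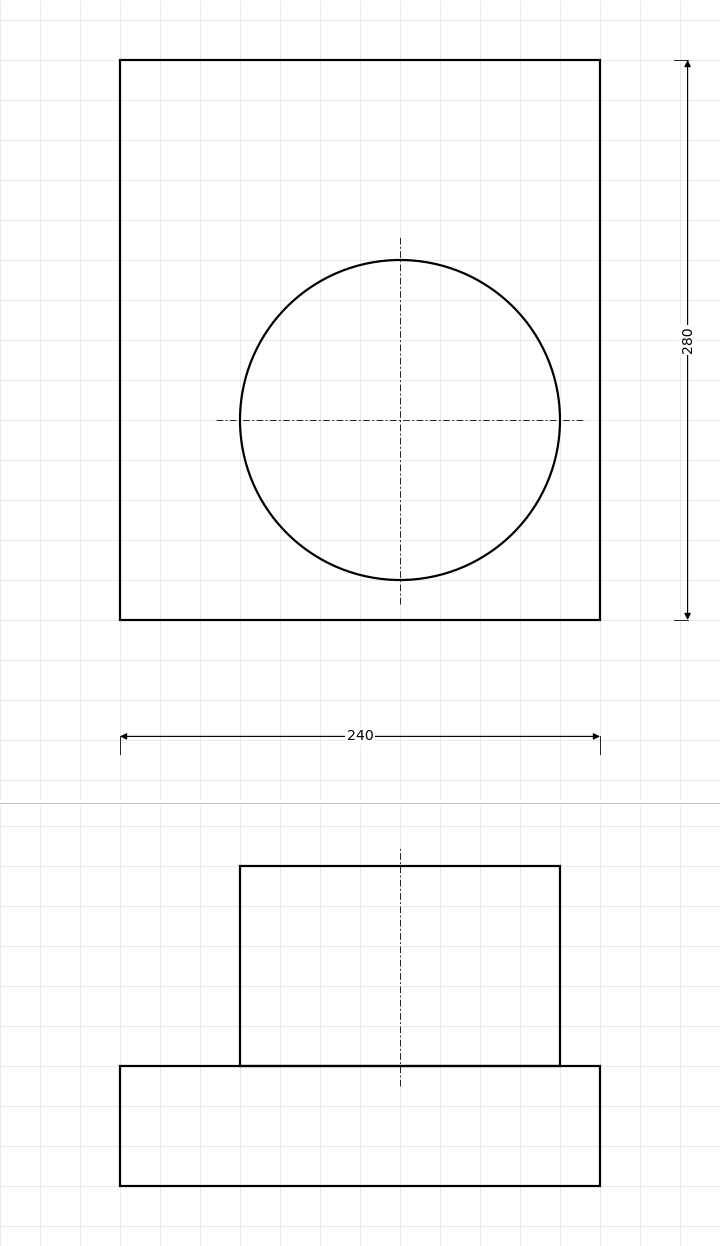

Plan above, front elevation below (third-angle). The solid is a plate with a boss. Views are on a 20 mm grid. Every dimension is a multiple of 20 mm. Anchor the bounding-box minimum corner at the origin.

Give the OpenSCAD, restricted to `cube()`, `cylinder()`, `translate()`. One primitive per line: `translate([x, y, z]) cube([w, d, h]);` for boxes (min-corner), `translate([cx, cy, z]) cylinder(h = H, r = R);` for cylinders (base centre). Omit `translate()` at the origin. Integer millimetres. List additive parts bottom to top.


cube([240, 280, 60]);
translate([140, 100, 60]) cylinder(h = 100, r = 80);


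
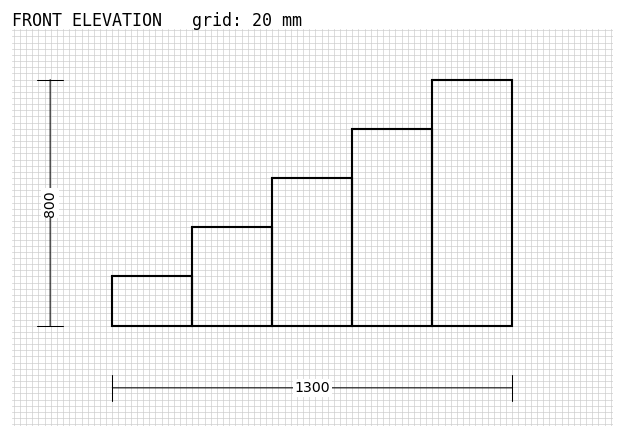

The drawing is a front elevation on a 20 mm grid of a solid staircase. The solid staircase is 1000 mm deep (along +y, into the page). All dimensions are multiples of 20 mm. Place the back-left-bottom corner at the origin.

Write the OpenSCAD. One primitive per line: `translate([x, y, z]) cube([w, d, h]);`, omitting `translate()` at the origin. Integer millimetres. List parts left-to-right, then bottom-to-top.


cube([260, 1000, 160]);
translate([260, 0, 0]) cube([260, 1000, 320]);
translate([520, 0, 0]) cube([260, 1000, 480]);
translate([780, 0, 0]) cube([260, 1000, 640]);
translate([1040, 0, 0]) cube([260, 1000, 800]);
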